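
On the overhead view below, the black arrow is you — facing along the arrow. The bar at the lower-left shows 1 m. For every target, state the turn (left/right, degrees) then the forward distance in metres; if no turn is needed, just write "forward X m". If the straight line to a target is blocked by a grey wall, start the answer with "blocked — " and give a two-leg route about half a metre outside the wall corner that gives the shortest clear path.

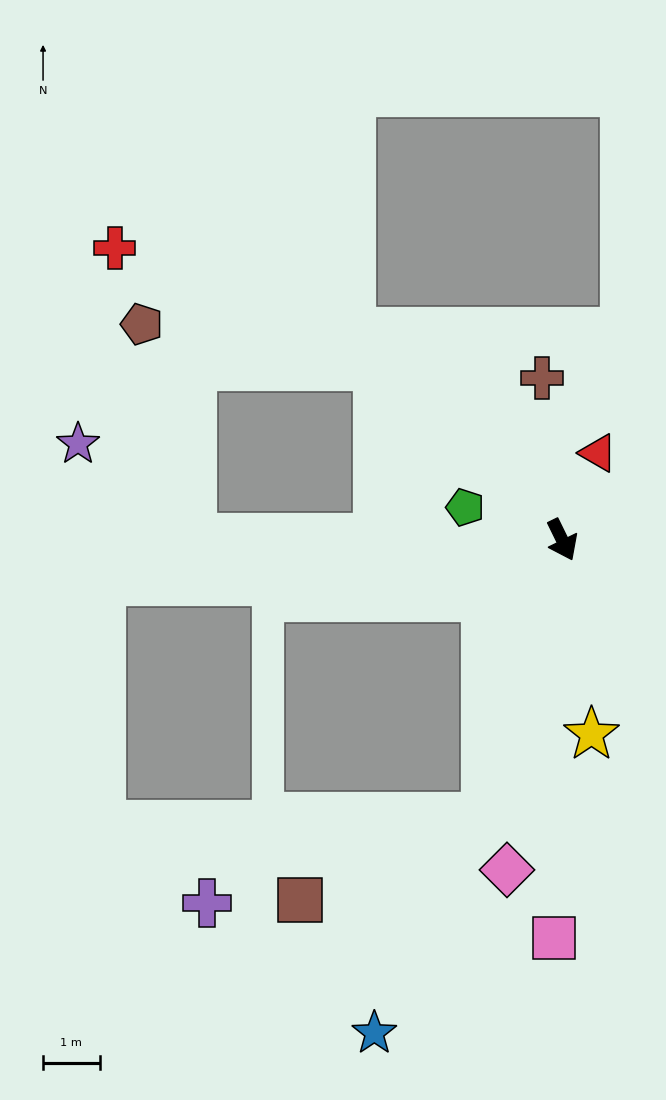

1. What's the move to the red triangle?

turn left 131°, forward 1.7 m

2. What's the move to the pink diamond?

turn right 36°, forward 5.9 m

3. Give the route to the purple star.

blocked — turn right 116°, forward 6.5 m, then turn right 39°, forward 2.6 m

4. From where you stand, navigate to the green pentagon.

turn right 135°, forward 1.8 m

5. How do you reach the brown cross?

turn left 161°, forward 2.9 m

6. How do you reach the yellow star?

turn right 17°, forward 3.5 m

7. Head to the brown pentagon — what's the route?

blocked — turn right 159°, forward 4.5 m, then turn left 33°, forward 4.2 m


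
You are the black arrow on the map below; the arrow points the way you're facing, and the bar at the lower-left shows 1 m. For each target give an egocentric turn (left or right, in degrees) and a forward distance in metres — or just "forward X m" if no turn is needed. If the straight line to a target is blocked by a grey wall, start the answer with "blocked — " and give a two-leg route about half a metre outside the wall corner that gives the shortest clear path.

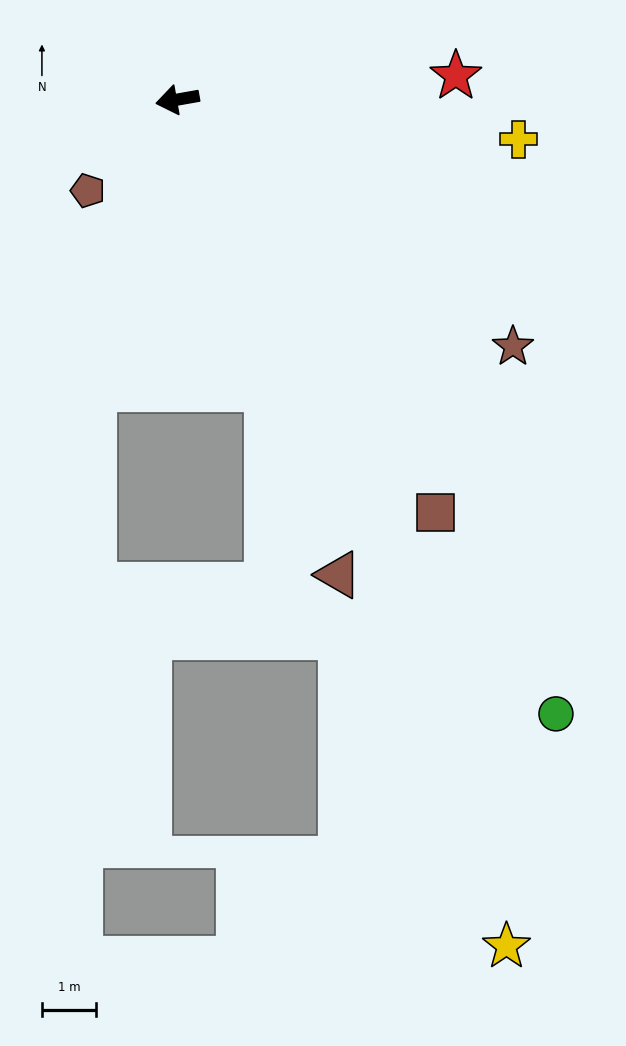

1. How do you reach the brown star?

turn left 134°, forward 7.7 m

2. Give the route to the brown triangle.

turn left 99°, forward 9.2 m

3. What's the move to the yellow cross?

turn left 163°, forward 6.3 m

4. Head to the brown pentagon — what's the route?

turn left 35°, forward 2.4 m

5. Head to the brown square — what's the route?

turn left 112°, forward 9.0 m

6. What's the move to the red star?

turn left 175°, forward 5.1 m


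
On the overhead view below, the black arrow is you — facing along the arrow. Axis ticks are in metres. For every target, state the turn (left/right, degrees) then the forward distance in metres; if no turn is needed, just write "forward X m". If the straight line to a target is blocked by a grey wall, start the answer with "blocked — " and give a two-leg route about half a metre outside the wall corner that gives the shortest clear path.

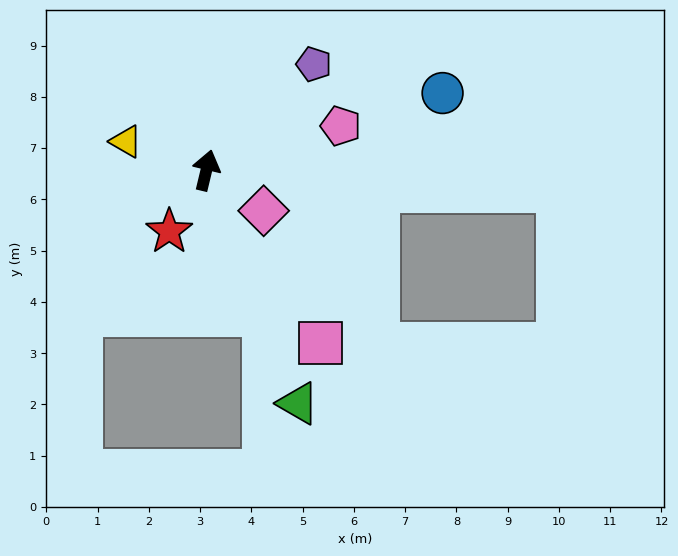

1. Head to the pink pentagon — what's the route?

turn right 58°, forward 2.8 m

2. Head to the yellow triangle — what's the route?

turn left 84°, forward 1.7 m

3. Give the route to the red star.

turn left 162°, forward 1.4 m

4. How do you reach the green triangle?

turn right 145°, forward 4.9 m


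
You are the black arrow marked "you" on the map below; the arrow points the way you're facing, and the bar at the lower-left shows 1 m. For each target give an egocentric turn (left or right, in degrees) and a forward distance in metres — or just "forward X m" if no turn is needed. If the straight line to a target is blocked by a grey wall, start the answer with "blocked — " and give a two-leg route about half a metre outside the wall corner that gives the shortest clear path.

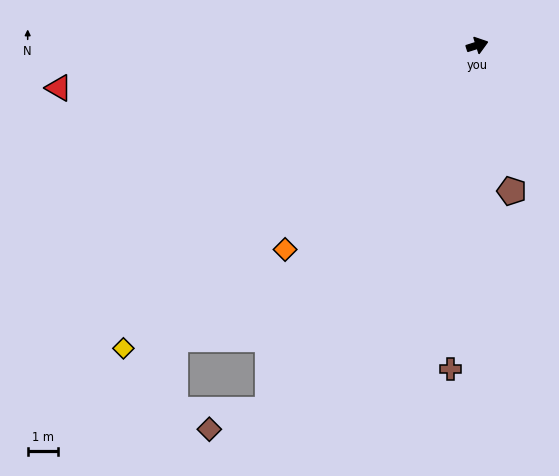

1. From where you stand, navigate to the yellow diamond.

turn right 157°, forward 15.1 m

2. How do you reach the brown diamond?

blocked — turn right 137°, forward 13.7 m, then turn right 42°, forward 2.0 m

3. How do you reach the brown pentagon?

turn right 94°, forward 4.9 m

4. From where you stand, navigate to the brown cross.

turn right 112°, forward 10.5 m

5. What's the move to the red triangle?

turn left 168°, forward 13.7 m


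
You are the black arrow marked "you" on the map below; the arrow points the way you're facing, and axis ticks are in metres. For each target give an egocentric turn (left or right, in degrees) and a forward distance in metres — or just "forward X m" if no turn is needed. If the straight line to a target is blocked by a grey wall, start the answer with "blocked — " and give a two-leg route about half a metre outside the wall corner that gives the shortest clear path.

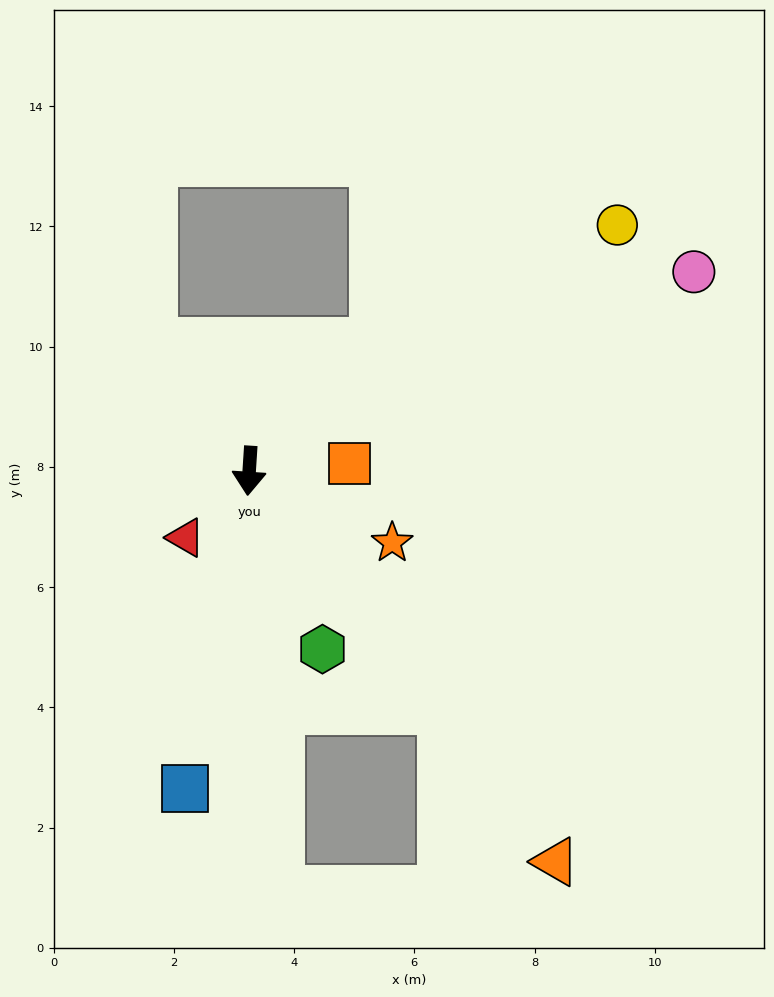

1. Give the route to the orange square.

turn left 98°, forward 1.7 m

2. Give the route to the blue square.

turn right 8°, forward 5.4 m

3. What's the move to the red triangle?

turn right 40°, forward 1.5 m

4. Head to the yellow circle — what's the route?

turn left 127°, forward 7.4 m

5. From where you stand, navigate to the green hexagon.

turn left 26°, forward 3.2 m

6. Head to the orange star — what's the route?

turn left 67°, forward 2.7 m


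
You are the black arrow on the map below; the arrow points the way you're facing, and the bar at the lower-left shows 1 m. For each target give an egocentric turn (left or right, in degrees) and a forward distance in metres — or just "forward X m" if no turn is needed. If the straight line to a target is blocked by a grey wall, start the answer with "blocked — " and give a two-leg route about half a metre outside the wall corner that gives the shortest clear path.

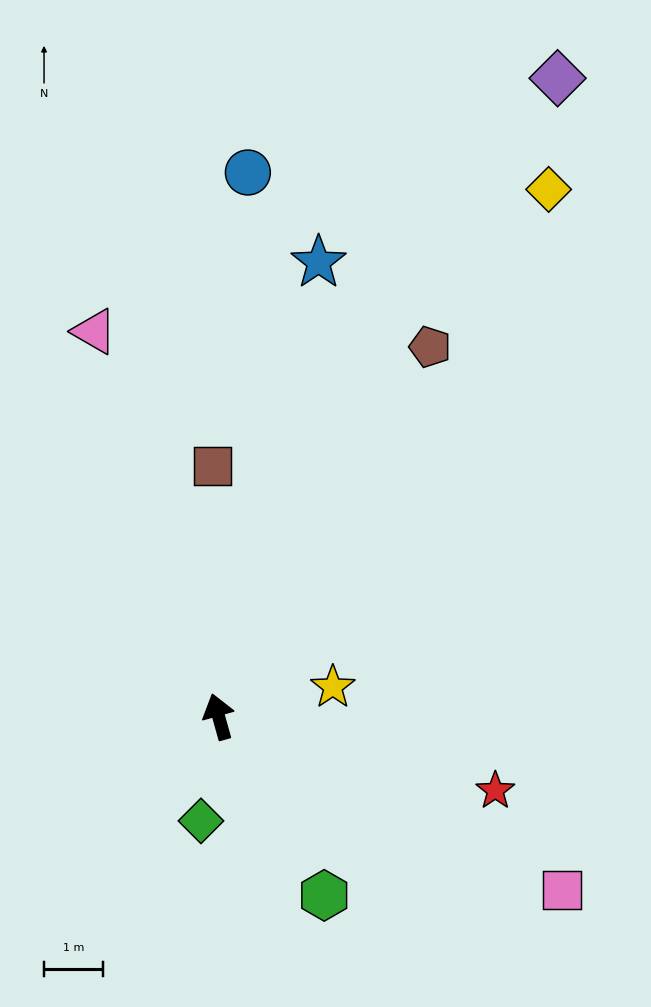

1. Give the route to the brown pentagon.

turn right 45°, forward 7.3 m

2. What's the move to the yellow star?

turn right 91°, forward 2.0 m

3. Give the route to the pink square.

turn right 132°, forward 6.6 m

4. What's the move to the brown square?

turn right 14°, forward 4.3 m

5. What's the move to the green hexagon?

turn right 165°, forward 3.5 m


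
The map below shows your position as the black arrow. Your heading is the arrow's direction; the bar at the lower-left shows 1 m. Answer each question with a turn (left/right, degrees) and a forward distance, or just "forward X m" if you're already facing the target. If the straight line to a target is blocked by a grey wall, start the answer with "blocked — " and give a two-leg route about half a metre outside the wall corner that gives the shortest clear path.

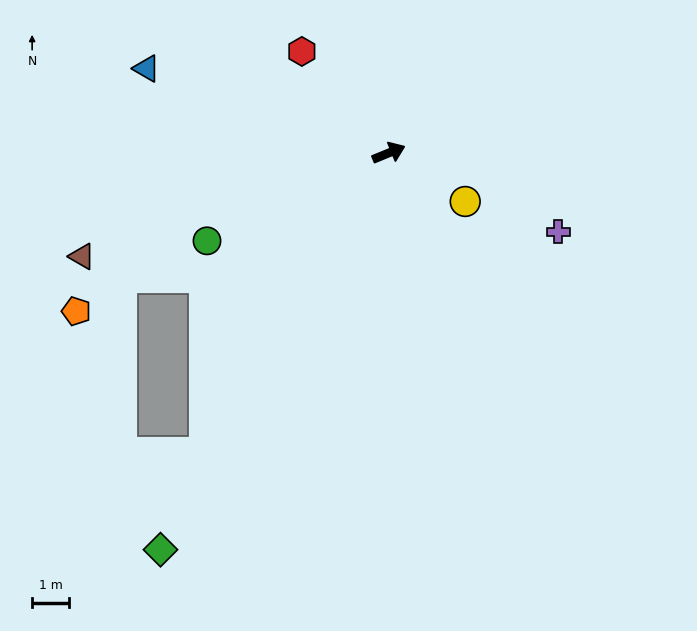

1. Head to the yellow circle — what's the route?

turn right 55°, forward 2.4 m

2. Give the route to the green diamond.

turn right 142°, forward 12.4 m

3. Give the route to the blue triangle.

turn left 138°, forward 6.9 m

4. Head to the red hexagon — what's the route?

turn left 108°, forward 3.6 m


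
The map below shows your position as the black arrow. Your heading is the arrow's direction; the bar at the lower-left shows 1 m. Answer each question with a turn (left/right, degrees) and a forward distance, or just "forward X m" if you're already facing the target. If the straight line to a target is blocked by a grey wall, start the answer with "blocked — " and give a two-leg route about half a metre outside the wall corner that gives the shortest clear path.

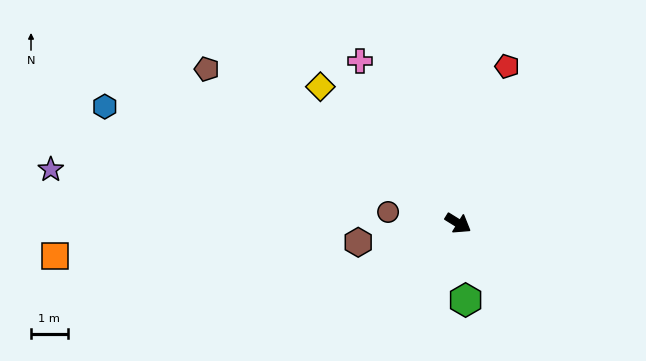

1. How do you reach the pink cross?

turn left 153°, forward 5.2 m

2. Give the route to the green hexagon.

turn right 53°, forward 2.1 m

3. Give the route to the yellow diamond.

turn left 167°, forward 5.3 m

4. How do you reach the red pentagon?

turn left 104°, forward 4.5 m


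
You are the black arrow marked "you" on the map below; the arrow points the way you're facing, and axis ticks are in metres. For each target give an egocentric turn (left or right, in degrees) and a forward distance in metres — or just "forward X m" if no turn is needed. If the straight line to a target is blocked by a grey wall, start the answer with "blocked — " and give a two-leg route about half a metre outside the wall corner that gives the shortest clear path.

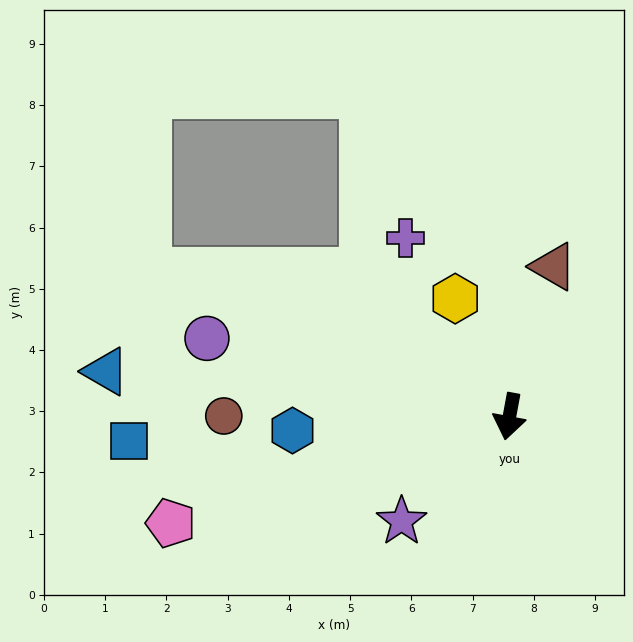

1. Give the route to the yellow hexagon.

turn right 145°, forward 2.1 m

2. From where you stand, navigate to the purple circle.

turn right 94°, forward 5.1 m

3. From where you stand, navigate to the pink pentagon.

turn right 62°, forward 5.8 m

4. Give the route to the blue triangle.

turn right 86°, forward 6.6 m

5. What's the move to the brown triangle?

turn left 174°, forward 2.6 m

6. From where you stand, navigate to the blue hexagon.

turn right 76°, forward 3.6 m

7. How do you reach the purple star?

turn right 35°, forward 2.5 m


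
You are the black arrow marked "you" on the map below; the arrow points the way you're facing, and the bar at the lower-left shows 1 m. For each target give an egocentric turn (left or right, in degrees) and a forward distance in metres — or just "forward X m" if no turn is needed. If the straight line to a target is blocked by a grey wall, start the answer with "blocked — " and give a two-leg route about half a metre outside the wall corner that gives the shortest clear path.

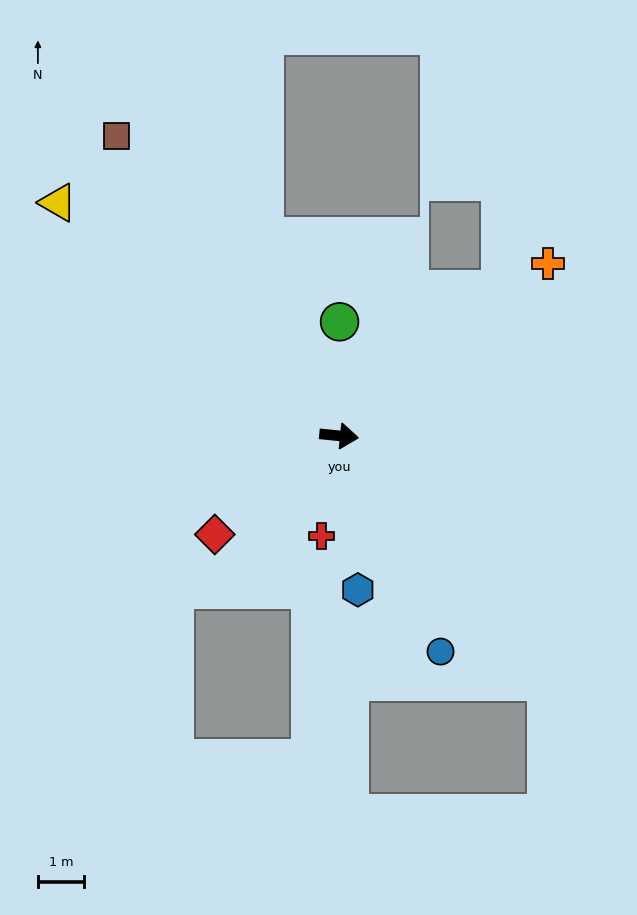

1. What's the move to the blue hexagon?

turn right 77°, forward 3.4 m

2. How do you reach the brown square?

turn left 132°, forward 8.1 m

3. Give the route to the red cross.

turn right 94°, forward 2.2 m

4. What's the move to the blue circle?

turn right 59°, forward 5.2 m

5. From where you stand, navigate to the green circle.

turn left 96°, forward 2.5 m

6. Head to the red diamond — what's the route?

turn right 136°, forward 3.4 m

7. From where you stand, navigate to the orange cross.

turn left 45°, forward 5.9 m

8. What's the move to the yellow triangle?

turn left 146°, forward 7.9 m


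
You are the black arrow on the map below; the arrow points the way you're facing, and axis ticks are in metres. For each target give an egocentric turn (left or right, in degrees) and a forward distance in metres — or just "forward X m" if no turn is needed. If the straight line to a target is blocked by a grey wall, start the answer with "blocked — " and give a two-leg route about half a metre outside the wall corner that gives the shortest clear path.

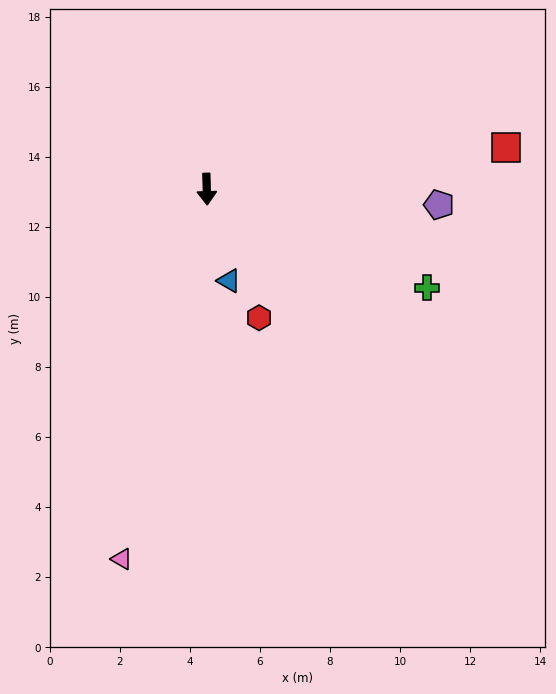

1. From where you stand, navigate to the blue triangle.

turn left 12°, forward 2.7 m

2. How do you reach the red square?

turn left 96°, forward 8.6 m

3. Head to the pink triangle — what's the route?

turn right 15°, forward 10.8 m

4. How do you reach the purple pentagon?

turn left 84°, forward 6.6 m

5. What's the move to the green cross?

turn left 64°, forward 6.9 m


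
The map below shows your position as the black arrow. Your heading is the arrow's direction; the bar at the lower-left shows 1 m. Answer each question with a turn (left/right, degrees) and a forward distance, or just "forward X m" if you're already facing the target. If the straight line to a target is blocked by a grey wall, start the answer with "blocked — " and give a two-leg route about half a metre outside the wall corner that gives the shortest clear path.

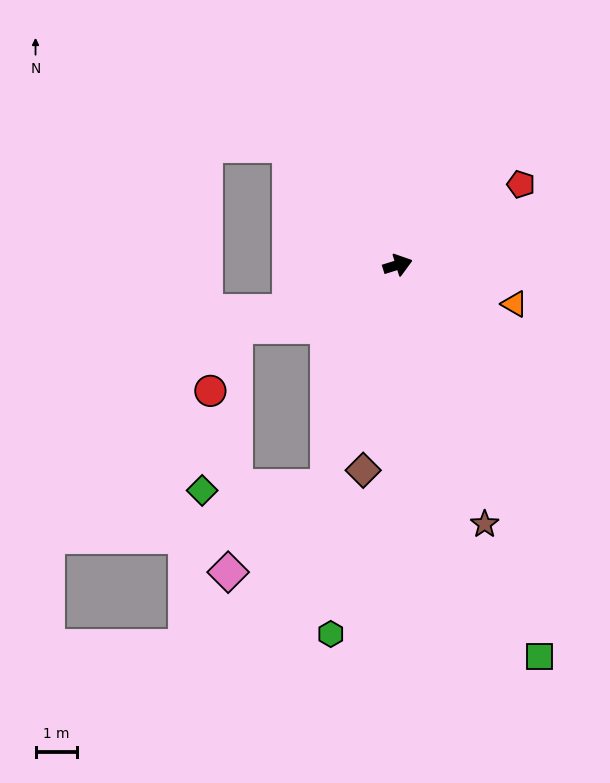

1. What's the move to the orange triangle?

turn right 36°, forward 3.0 m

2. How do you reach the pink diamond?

blocked — turn right 125°, forward 5.6 m, then turn right 31°, forward 3.2 m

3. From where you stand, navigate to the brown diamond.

turn right 117°, forward 5.1 m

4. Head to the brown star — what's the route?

turn right 89°, forward 6.7 m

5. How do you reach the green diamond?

blocked — turn right 125°, forward 5.6 m, then turn right 70°, forward 3.1 m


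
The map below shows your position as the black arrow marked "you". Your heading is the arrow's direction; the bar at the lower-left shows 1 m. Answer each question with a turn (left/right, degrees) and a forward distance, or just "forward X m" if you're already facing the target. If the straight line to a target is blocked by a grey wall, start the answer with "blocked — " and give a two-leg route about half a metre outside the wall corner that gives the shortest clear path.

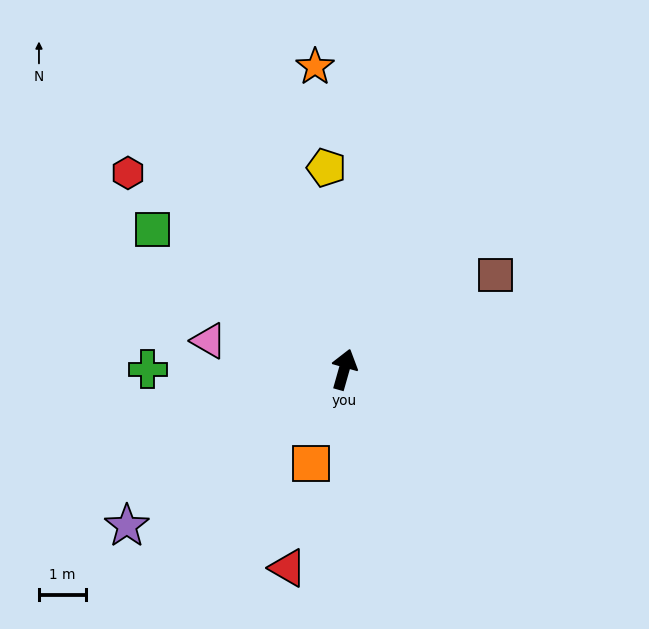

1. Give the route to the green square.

turn left 70°, forward 5.1 m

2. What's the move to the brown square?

turn right 42°, forward 3.8 m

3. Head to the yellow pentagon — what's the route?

turn left 21°, forward 4.3 m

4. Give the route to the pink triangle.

turn left 94°, forward 3.0 m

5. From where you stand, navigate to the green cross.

turn left 106°, forward 4.2 m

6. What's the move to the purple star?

turn left 142°, forward 5.7 m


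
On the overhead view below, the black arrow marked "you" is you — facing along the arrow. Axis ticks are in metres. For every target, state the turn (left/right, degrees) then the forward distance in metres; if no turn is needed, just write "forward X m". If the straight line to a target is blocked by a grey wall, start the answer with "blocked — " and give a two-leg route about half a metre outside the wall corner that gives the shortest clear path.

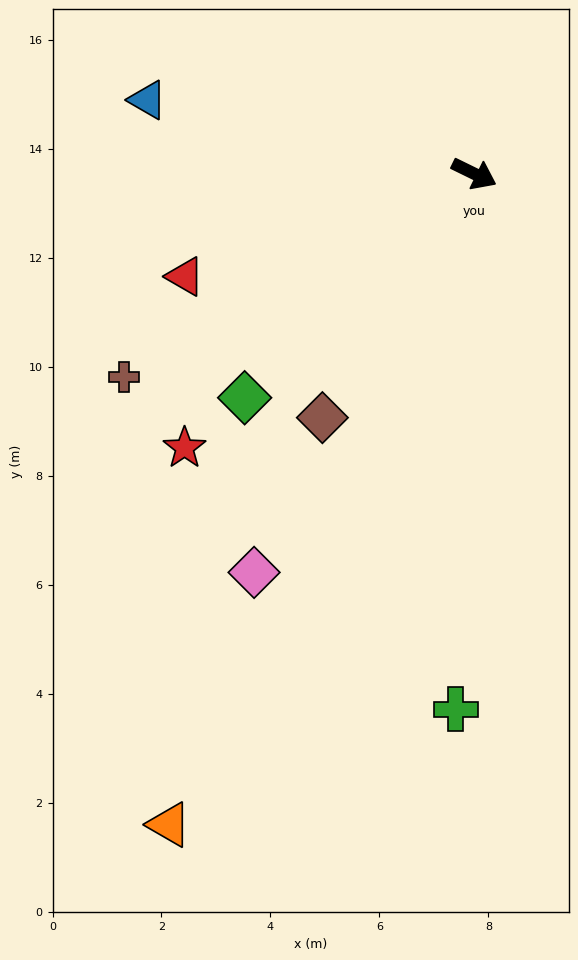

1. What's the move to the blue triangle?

turn right 167°, forward 6.1 m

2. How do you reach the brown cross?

turn right 124°, forward 7.4 m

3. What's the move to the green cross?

turn right 66°, forward 9.8 m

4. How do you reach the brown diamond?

turn right 96°, forward 5.3 m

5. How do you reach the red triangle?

turn right 134°, forward 5.6 m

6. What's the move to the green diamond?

turn right 110°, forward 5.9 m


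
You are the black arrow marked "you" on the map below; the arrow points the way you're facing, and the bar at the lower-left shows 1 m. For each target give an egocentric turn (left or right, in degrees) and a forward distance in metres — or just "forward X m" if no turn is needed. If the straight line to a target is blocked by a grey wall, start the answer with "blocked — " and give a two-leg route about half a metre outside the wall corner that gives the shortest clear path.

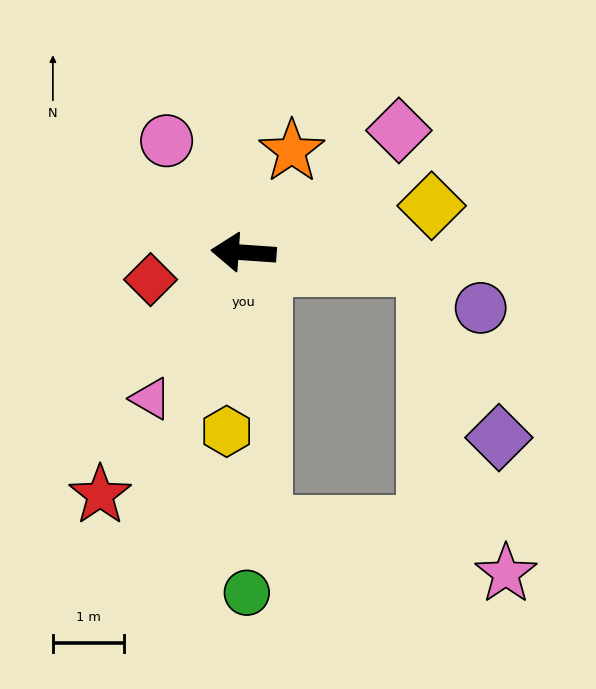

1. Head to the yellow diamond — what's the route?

turn right 162°, forward 2.7 m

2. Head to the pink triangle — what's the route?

turn left 62°, forward 2.4 m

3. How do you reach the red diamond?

turn left 20°, forward 1.4 m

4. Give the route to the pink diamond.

turn right 138°, forward 2.8 m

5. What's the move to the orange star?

turn right 112°, forward 1.6 m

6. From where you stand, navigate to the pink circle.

turn right 52°, forward 1.9 m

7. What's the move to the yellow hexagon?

turn left 89°, forward 2.5 m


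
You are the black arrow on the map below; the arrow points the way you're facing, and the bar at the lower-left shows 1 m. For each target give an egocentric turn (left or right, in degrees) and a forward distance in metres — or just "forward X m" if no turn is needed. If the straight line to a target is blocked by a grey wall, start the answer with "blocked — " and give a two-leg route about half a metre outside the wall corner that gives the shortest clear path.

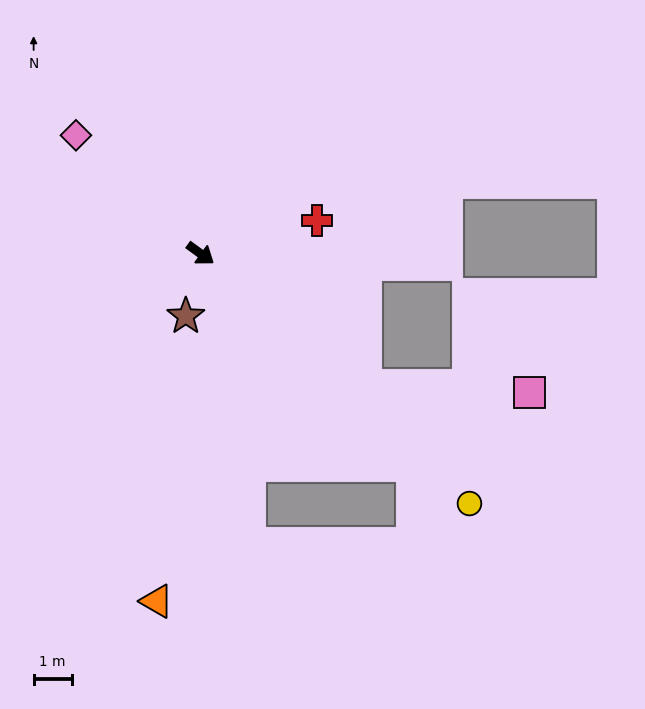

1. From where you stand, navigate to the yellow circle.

turn right 7°, forward 9.7 m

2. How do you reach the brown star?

turn right 67°, forward 1.7 m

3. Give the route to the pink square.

blocked — turn right 3°, forward 5.6 m, then turn left 36°, forward 4.3 m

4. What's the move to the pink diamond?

turn left 172°, forward 4.5 m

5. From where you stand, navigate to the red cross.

turn left 52°, forward 3.2 m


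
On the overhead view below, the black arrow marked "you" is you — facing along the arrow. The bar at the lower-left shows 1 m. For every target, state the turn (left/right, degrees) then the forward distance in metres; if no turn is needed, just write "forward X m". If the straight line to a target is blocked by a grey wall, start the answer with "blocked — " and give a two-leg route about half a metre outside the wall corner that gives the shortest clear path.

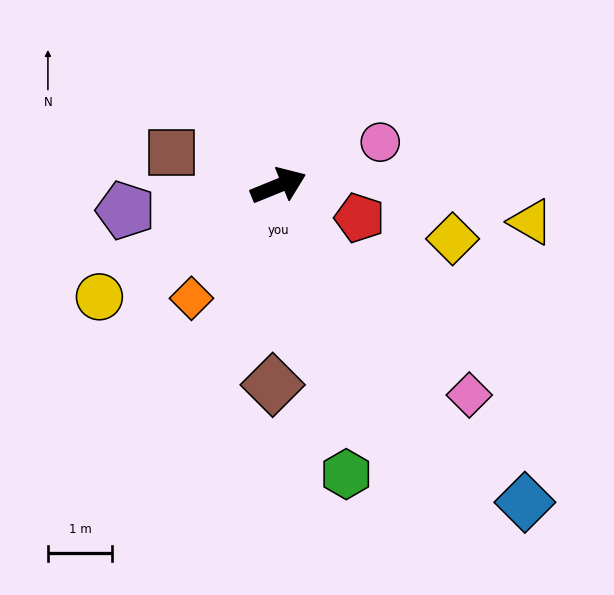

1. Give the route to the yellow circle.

turn right 170°, forward 3.3 m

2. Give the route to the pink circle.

forward 1.7 m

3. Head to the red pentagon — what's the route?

turn right 44°, forward 1.4 m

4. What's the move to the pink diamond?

turn right 70°, forward 4.4 m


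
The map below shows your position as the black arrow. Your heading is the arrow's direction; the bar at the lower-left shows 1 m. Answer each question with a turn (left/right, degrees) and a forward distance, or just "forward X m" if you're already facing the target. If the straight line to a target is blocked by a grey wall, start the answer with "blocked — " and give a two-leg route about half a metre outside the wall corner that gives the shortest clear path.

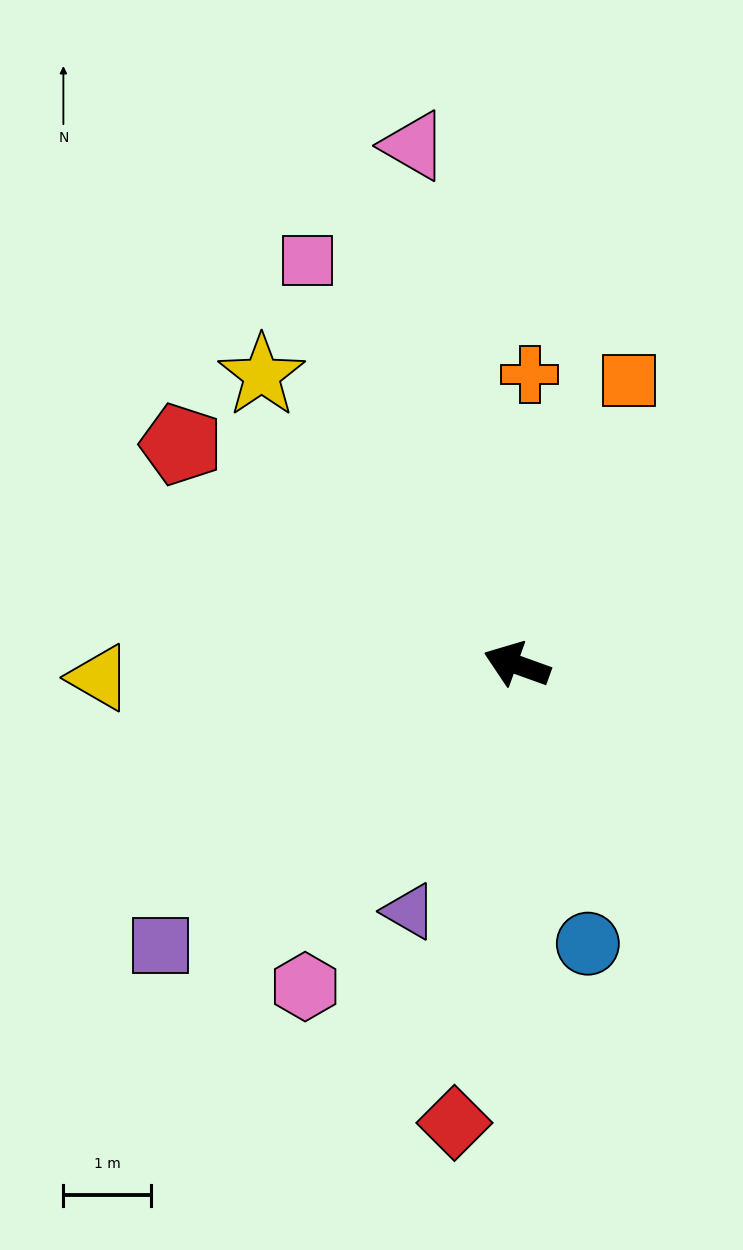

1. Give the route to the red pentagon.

turn right 13°, forward 4.6 m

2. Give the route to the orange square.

turn right 92°, forward 3.5 m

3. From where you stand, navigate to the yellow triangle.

turn left 22°, forward 4.8 m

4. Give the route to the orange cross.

turn right 73°, forward 3.3 m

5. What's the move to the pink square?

turn right 43°, forward 5.2 m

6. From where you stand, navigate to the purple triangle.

turn left 86°, forward 3.1 m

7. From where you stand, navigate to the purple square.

turn left 58°, forward 5.2 m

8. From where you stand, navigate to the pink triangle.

turn right 59°, forward 6.1 m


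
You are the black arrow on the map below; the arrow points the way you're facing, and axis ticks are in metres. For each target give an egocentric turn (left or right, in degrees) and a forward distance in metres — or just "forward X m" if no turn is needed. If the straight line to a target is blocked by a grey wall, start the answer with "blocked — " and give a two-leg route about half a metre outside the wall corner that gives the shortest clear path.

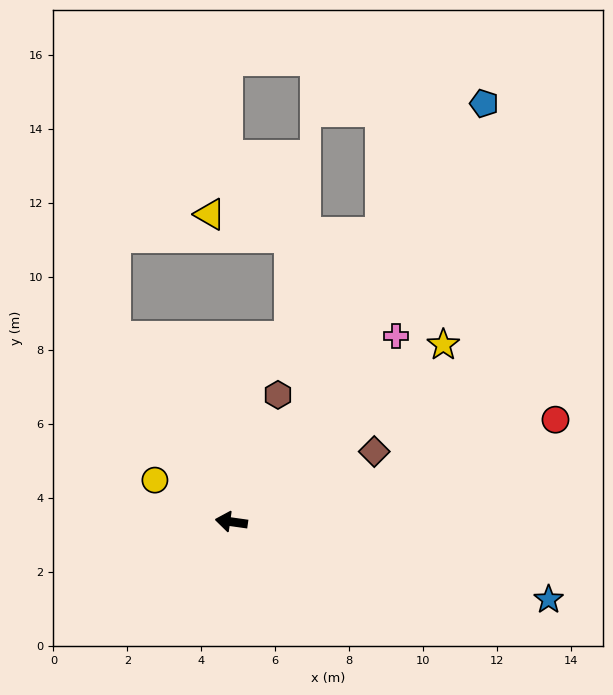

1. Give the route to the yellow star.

turn right 132°, forward 7.5 m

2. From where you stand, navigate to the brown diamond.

turn right 146°, forward 4.3 m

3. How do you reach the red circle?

turn right 154°, forward 9.2 m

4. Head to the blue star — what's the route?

turn left 174°, forward 8.8 m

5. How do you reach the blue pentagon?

turn right 113°, forward 13.2 m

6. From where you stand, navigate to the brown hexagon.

turn right 102°, forward 3.7 m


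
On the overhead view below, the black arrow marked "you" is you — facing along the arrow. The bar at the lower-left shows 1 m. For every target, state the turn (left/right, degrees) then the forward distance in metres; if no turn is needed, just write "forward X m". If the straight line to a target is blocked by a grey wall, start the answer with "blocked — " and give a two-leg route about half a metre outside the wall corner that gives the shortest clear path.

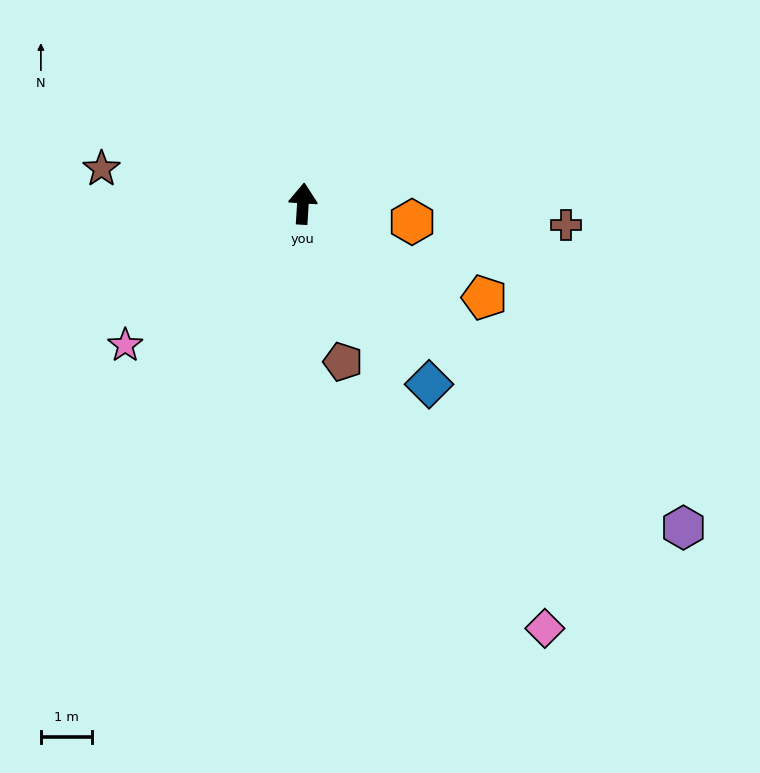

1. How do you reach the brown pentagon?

turn right 162°, forward 3.2 m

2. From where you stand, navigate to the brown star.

turn left 84°, forward 4.0 m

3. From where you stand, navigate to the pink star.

turn left 132°, forward 4.5 m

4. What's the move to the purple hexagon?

turn right 127°, forward 9.8 m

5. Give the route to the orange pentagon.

turn right 114°, forward 4.0 m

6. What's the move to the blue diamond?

turn right 141°, forward 4.3 m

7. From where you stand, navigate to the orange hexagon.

turn right 96°, forward 2.2 m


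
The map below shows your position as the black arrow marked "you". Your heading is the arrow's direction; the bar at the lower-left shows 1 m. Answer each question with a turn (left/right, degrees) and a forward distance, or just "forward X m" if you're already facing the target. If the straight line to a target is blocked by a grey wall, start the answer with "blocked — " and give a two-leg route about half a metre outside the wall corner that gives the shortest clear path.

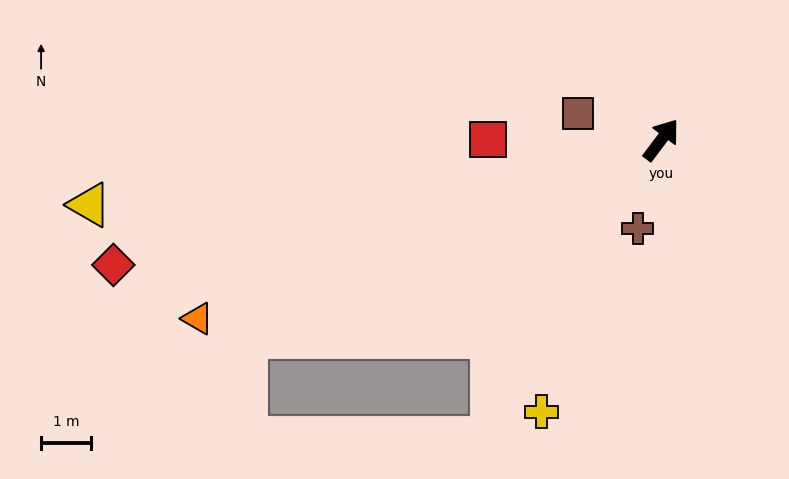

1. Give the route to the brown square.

turn left 110°, forward 1.7 m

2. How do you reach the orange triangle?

turn left 148°, forward 9.9 m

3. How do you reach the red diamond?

turn left 140°, forward 11.2 m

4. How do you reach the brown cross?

turn right 158°, forward 1.8 m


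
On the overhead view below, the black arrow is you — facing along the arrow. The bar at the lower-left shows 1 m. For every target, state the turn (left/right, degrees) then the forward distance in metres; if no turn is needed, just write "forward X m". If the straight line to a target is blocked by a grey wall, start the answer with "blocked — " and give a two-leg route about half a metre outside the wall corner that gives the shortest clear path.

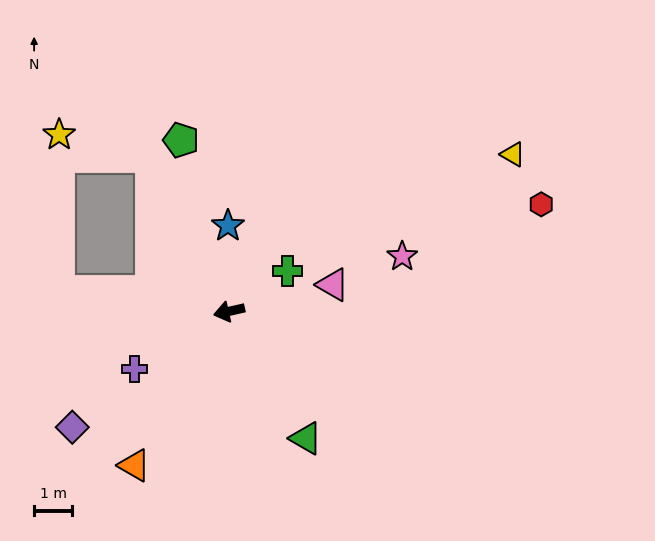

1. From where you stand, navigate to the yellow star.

blocked — turn right 76°, forward 4.5 m, then turn left 49°, forward 2.5 m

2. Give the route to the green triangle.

turn left 108°, forward 3.9 m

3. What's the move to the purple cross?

turn left 18°, forward 2.9 m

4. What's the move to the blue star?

turn right 102°, forward 2.2 m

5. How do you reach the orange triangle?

turn left 46°, forward 4.7 m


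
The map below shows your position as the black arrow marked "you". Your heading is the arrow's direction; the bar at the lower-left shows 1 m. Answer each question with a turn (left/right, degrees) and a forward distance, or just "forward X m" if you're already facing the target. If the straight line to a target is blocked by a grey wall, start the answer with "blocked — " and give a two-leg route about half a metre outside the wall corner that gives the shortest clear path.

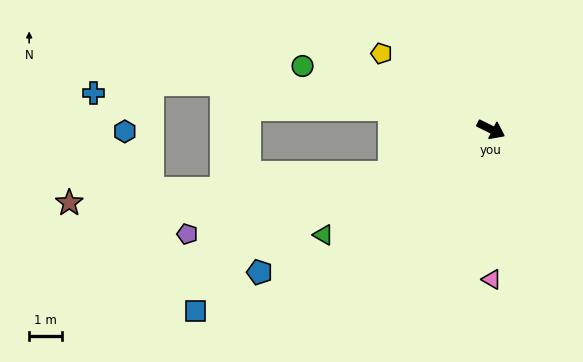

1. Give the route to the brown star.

blocked — turn right 129°, forward 3.3 m, then turn right 20°, forward 9.9 m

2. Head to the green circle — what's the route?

turn right 172°, forward 6.1 m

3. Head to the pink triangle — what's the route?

turn right 63°, forward 4.6 m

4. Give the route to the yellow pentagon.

turn left 172°, forward 4.1 m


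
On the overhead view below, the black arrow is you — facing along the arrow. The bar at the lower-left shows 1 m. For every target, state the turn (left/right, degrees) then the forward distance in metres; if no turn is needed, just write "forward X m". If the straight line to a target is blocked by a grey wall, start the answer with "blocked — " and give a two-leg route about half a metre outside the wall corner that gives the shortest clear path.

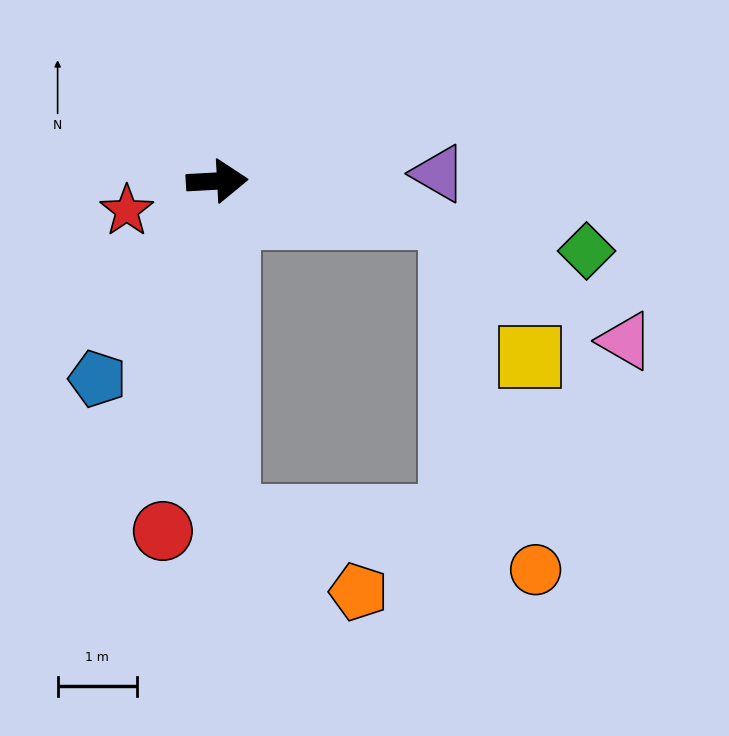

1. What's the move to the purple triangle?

forward 2.8 m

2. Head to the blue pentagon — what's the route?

turn right 124°, forward 2.9 m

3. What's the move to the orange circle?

blocked — turn right 92°, forward 4.3 m, then turn left 80°, forward 3.9 m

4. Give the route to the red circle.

turn right 102°, forward 4.5 m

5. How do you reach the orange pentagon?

blocked — turn right 92°, forward 4.3 m, then turn left 60°, forward 1.9 m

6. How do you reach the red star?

turn right 165°, forward 1.2 m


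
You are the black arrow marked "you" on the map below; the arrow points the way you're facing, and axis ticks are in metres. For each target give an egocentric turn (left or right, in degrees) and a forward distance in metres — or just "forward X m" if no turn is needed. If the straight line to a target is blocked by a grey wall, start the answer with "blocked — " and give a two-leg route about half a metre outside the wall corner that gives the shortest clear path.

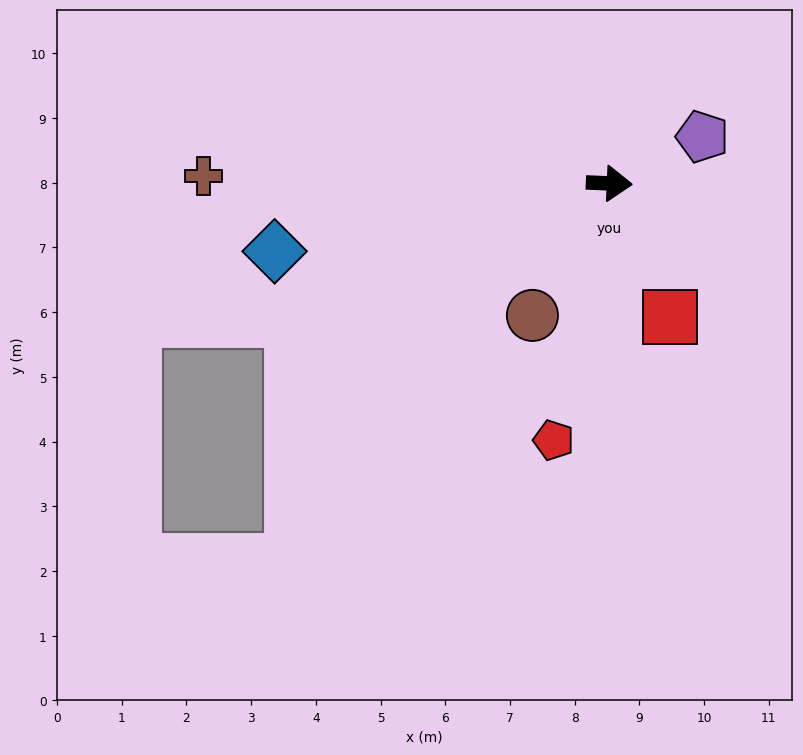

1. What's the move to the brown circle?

turn right 118°, forward 2.4 m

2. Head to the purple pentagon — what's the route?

turn left 29°, forward 1.6 m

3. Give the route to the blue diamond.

turn right 166°, forward 5.3 m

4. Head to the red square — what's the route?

turn right 63°, forward 2.3 m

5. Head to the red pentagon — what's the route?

turn right 100°, forward 4.1 m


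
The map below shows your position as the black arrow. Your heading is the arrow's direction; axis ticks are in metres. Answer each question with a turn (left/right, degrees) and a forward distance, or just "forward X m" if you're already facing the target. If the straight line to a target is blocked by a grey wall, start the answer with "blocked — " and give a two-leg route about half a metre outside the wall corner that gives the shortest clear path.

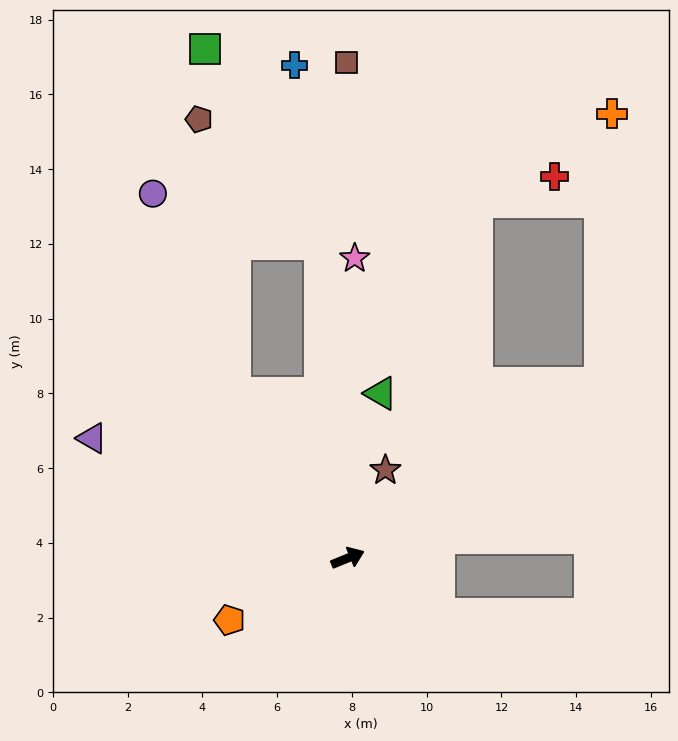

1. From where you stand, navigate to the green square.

blocked — turn left 73°, forward 8.4 m, then turn left 25°, forward 6.0 m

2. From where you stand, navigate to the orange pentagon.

turn right 175°, forward 3.6 m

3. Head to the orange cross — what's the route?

blocked — turn left 13°, forward 8.2 m, then turn left 52°, forward 7.2 m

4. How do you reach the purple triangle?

turn left 133°, forward 7.6 m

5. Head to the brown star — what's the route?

turn left 45°, forward 2.6 m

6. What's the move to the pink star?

turn left 66°, forward 8.0 m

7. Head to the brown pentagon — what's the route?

blocked — turn left 102°, forward 5.4 m, then turn right 27°, forward 7.4 m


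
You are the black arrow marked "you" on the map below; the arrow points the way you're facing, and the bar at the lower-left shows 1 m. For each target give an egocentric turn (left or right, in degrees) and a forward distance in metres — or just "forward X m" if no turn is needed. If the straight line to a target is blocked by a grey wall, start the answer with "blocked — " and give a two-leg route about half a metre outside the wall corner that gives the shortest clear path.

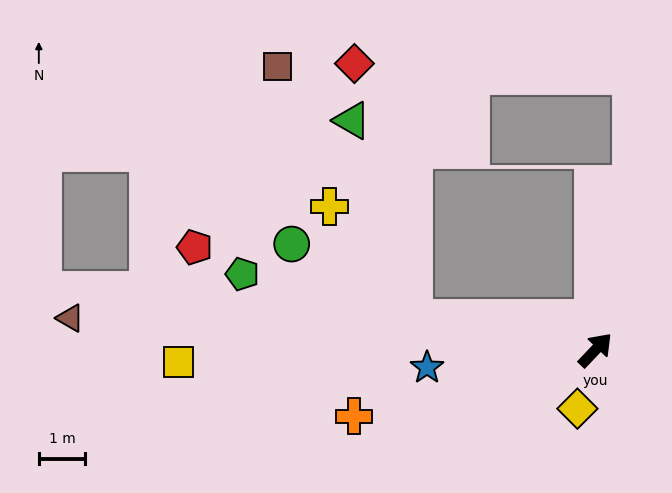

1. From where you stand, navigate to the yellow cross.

blocked — turn left 124°, forward 4.0 m, then turn right 44°, forward 3.0 m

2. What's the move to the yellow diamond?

turn right 154°, forward 1.3 m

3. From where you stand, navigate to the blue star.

turn left 139°, forward 3.7 m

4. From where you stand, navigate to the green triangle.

blocked — turn left 124°, forward 4.0 m, then turn right 63°, forward 4.5 m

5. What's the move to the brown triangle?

turn left 130°, forward 11.4 m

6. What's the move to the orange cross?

turn left 149°, forward 5.4 m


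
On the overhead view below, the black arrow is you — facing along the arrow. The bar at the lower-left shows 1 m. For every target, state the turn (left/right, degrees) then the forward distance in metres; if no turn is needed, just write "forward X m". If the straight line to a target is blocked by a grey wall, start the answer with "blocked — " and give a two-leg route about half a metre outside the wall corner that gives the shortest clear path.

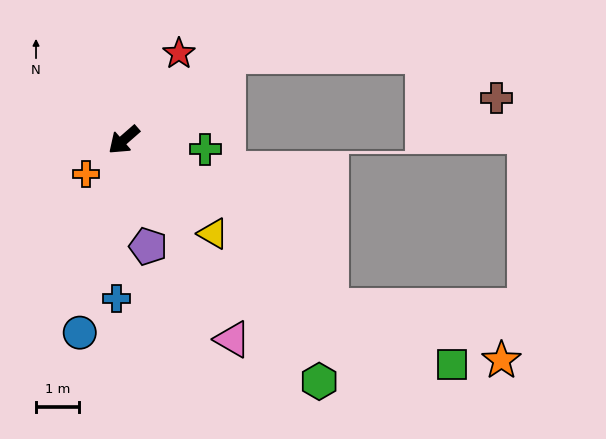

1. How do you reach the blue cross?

turn left 46°, forward 3.7 m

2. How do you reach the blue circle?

turn left 36°, forward 4.7 m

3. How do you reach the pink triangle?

turn left 77°, forward 5.3 m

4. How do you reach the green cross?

turn left 132°, forward 1.9 m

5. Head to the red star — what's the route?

turn right 164°, forward 2.4 m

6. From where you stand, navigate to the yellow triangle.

turn left 92°, forward 3.0 m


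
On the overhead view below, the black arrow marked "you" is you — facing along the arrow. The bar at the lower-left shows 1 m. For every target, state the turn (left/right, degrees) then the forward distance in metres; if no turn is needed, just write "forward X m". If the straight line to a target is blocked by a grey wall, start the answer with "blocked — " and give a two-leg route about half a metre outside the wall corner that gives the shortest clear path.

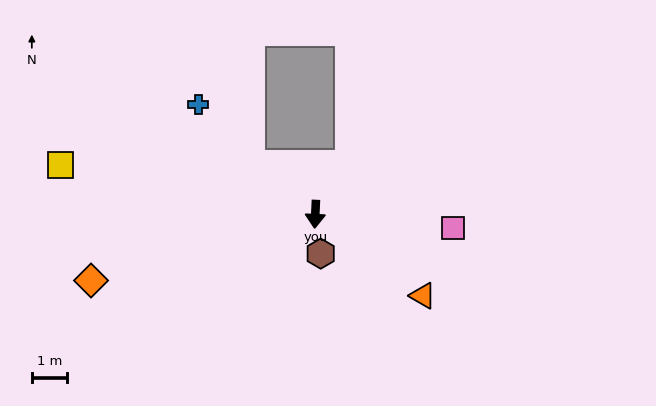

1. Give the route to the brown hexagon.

turn left 10°, forward 1.1 m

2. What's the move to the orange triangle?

turn left 55°, forward 3.8 m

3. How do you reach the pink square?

turn left 87°, forward 3.9 m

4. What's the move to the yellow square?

turn right 98°, forward 7.3 m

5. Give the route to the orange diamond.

turn right 71°, forward 6.6 m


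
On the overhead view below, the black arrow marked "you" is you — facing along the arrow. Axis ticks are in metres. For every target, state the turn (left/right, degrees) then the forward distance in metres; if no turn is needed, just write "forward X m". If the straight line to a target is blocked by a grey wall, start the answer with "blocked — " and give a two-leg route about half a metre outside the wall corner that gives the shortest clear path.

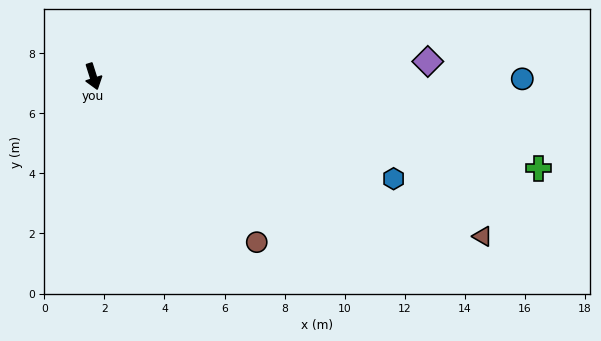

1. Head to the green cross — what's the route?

turn left 61°, forward 15.1 m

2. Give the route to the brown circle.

turn left 27°, forward 7.8 m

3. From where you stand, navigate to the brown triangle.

turn left 50°, forward 14.0 m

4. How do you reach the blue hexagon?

turn left 54°, forward 10.6 m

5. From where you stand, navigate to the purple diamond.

turn left 75°, forward 11.2 m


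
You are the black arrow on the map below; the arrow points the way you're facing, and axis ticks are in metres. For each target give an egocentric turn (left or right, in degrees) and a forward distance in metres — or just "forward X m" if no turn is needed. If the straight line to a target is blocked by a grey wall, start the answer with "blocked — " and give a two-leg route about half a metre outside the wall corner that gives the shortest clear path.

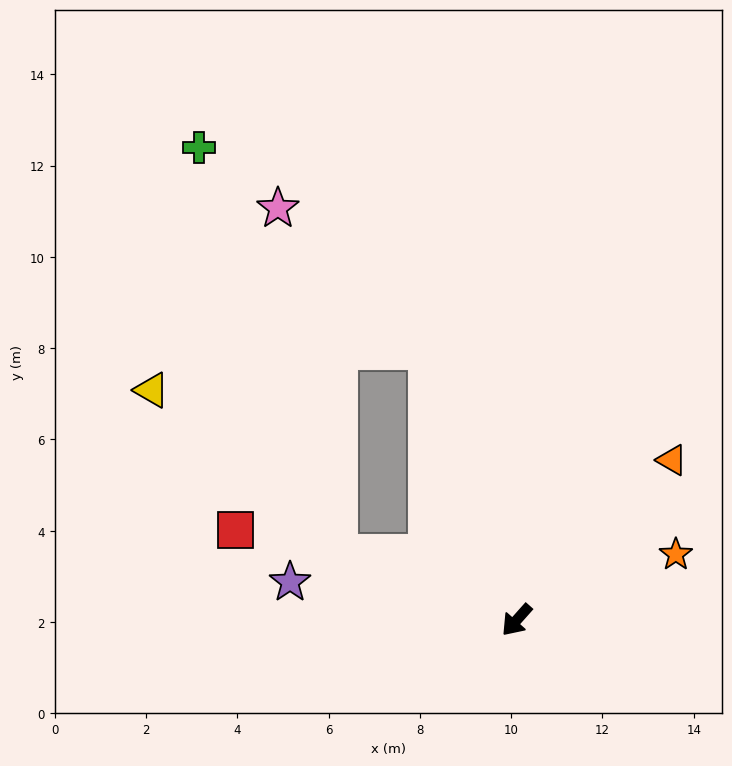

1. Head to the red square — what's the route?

turn right 66°, forward 6.5 m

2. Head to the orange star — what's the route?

turn left 154°, forward 3.8 m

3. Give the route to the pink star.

blocked — turn right 120°, forward 6.2 m, then turn left 28°, forward 4.5 m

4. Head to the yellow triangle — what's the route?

blocked — turn right 69°, forward 4.2 m, then turn right 21°, forward 5.4 m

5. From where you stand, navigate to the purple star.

turn right 58°, forward 5.0 m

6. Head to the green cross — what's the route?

blocked — turn right 69°, forward 4.2 m, then turn right 50°, forward 9.4 m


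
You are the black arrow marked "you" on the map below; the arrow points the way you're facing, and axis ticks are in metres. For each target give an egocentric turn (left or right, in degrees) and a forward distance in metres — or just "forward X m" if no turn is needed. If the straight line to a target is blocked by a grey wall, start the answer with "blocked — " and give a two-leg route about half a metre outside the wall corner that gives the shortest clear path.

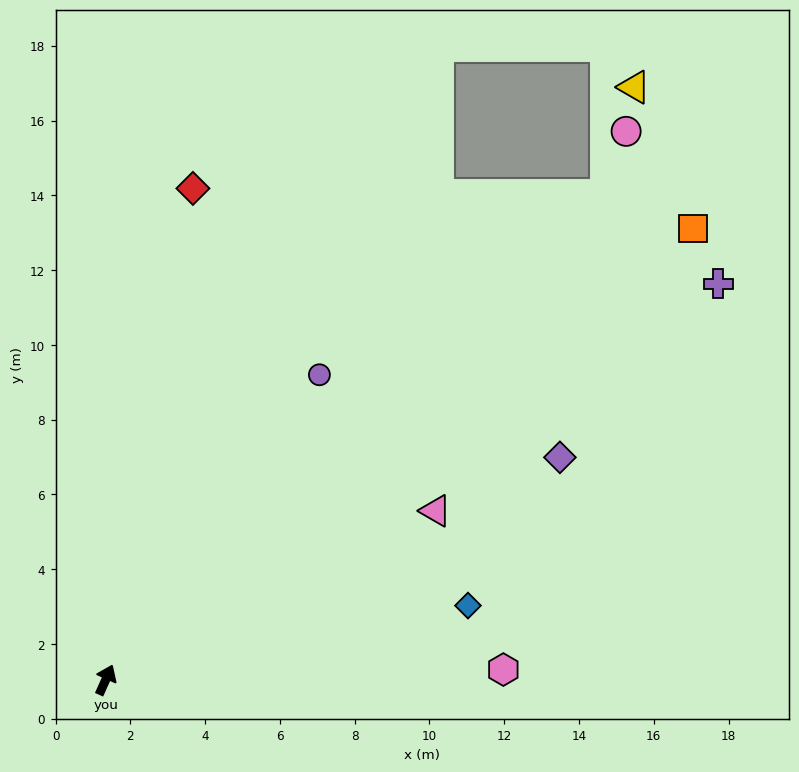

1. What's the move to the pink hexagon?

turn right 64°, forward 10.6 m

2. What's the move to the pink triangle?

turn right 39°, forward 9.9 m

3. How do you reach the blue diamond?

turn right 54°, forward 9.9 m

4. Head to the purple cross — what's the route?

turn right 33°, forward 19.5 m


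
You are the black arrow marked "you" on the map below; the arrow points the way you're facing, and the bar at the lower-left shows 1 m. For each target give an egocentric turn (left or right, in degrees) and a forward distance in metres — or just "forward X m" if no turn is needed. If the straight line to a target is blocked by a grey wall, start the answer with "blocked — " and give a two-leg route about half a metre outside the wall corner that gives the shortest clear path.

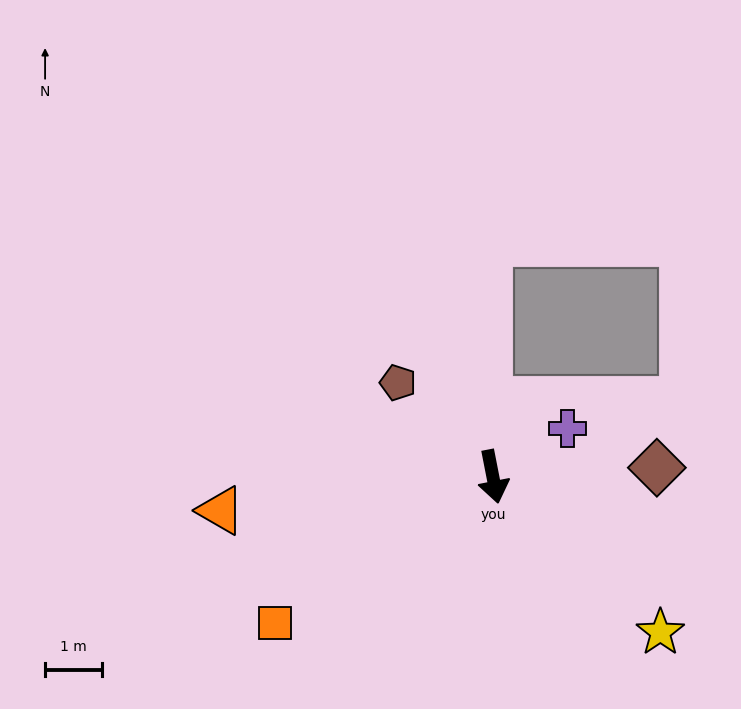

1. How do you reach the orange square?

turn right 67°, forward 4.6 m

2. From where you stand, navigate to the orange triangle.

turn right 94°, forward 4.8 m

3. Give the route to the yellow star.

turn left 36°, forward 4.0 m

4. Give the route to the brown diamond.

turn left 82°, forward 2.9 m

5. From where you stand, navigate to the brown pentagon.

turn right 146°, forward 2.4 m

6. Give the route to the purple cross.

turn left 112°, forward 1.6 m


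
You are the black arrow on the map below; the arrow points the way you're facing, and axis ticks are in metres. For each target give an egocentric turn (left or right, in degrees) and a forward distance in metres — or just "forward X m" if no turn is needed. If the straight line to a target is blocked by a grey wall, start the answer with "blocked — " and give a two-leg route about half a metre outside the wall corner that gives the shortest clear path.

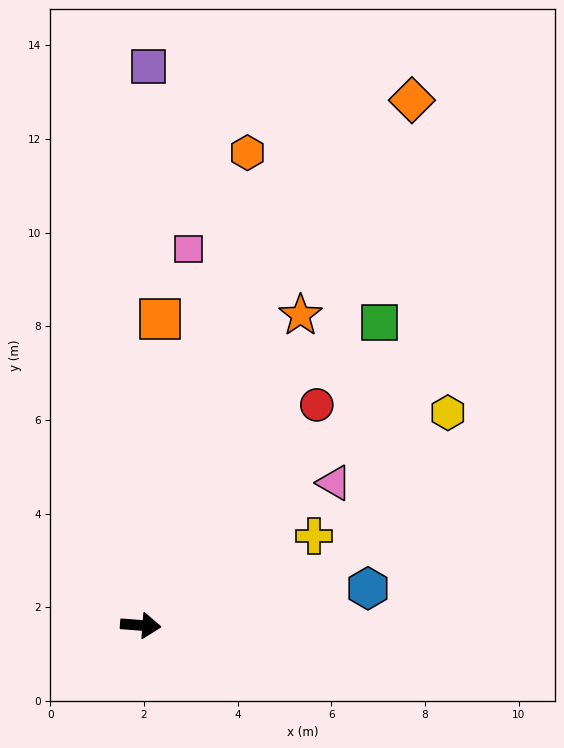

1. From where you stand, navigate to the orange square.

turn left 91°, forward 6.6 m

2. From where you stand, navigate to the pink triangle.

turn left 41°, forward 5.1 m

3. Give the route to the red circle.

turn left 56°, forward 6.0 m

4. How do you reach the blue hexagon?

turn left 14°, forward 4.9 m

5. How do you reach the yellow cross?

turn left 32°, forward 4.2 m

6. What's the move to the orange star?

turn left 67°, forward 7.4 m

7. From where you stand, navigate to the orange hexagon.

turn left 82°, forward 10.3 m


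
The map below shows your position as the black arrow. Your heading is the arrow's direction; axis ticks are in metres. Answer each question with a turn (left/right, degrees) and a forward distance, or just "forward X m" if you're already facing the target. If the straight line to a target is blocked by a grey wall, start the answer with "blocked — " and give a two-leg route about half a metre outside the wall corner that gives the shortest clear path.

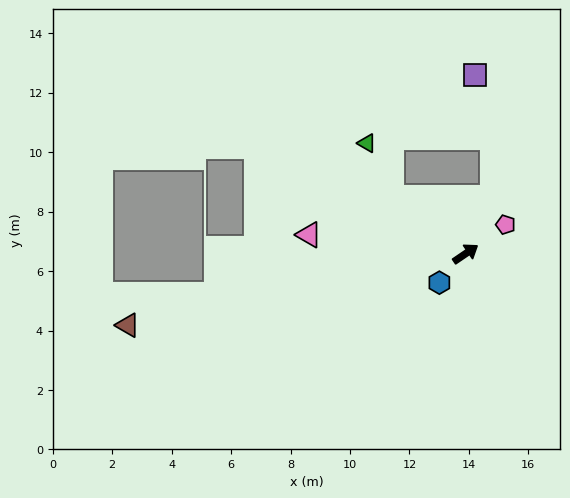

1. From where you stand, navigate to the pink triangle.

turn left 139°, forward 5.3 m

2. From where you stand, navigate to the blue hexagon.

turn right 166°, forward 1.3 m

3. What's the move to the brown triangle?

turn left 158°, forward 11.6 m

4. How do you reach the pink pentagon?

forward 1.7 m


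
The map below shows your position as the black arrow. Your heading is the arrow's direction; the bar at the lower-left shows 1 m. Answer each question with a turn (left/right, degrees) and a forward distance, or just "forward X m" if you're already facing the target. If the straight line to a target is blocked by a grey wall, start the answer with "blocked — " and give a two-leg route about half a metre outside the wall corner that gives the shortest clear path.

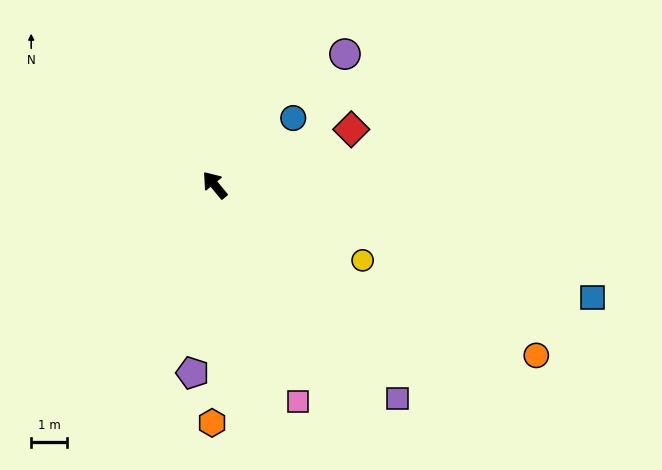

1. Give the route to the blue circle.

turn right 89°, forward 2.8 m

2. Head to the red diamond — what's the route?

turn right 107°, forward 4.1 m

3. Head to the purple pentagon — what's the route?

turn left 134°, forward 5.2 m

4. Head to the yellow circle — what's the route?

turn right 156°, forward 4.6 m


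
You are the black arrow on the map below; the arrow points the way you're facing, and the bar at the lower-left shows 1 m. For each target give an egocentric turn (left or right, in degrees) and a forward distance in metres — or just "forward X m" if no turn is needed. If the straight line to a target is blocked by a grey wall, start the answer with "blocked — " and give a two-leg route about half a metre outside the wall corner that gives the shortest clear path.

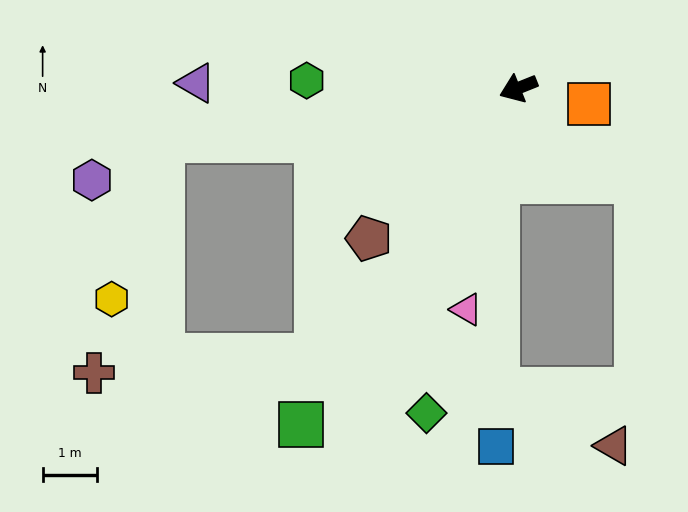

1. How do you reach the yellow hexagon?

blocked — turn right 14°, forward 6.6 m, then turn left 65°, forward 3.1 m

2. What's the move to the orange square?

turn left 145°, forward 1.3 m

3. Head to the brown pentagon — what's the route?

turn left 23°, forward 3.9 m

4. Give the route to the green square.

turn left 35°, forward 7.3 m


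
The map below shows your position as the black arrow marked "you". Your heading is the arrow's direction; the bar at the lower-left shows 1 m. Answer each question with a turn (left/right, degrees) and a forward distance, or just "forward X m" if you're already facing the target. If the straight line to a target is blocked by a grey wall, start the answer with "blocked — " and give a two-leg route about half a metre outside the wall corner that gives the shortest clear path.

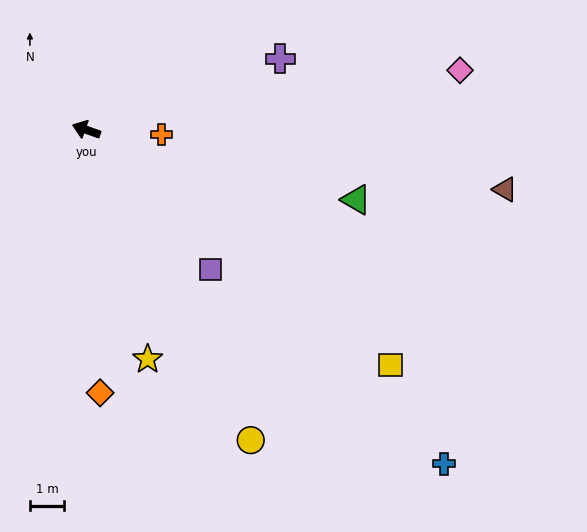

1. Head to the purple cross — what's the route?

turn right 140°, forward 6.0 m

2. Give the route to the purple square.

turn left 151°, forward 5.5 m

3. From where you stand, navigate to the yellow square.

turn left 162°, forward 11.3 m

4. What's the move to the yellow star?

turn left 124°, forward 7.0 m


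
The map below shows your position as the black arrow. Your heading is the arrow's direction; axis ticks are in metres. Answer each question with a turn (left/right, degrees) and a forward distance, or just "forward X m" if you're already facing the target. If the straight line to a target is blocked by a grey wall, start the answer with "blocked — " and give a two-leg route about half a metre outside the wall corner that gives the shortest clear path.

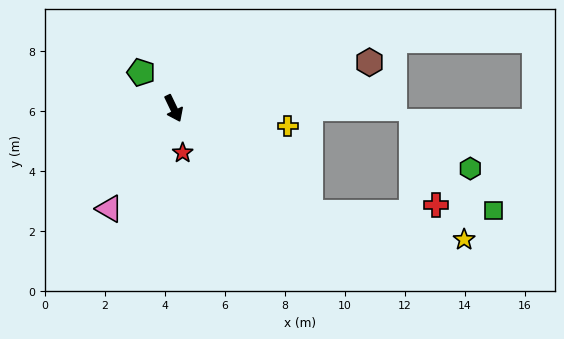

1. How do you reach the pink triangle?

turn right 58°, forward 4.0 m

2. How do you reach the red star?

turn right 14°, forward 1.5 m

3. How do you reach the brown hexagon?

turn left 78°, forward 6.7 m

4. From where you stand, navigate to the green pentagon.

turn right 164°, forward 1.6 m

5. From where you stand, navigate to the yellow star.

blocked — turn left 27°, forward 5.7 m, then turn left 27°, forward 5.2 m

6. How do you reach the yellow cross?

turn left 56°, forward 3.8 m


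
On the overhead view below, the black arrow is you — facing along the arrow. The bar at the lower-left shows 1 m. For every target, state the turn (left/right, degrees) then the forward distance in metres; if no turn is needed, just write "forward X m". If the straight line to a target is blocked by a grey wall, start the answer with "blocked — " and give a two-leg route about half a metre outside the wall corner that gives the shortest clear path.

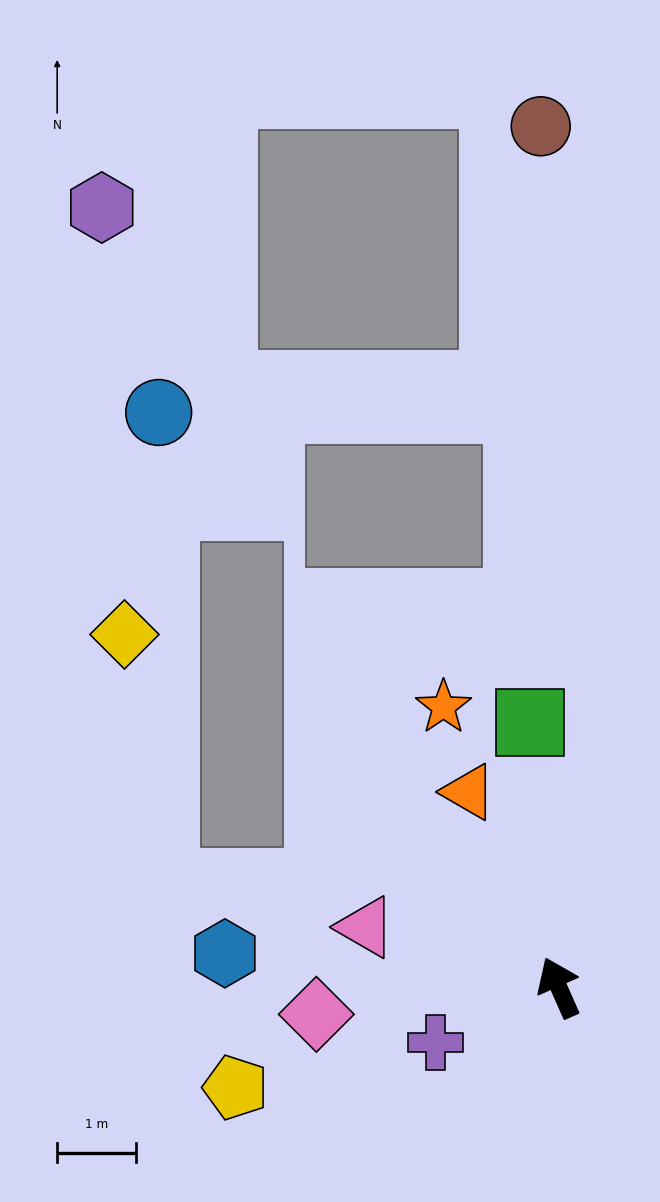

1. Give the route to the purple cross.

turn left 90°, forward 1.7 m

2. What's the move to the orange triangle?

forward 2.7 m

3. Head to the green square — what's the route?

turn right 18°, forward 3.4 m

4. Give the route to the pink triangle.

turn left 49°, forward 2.6 m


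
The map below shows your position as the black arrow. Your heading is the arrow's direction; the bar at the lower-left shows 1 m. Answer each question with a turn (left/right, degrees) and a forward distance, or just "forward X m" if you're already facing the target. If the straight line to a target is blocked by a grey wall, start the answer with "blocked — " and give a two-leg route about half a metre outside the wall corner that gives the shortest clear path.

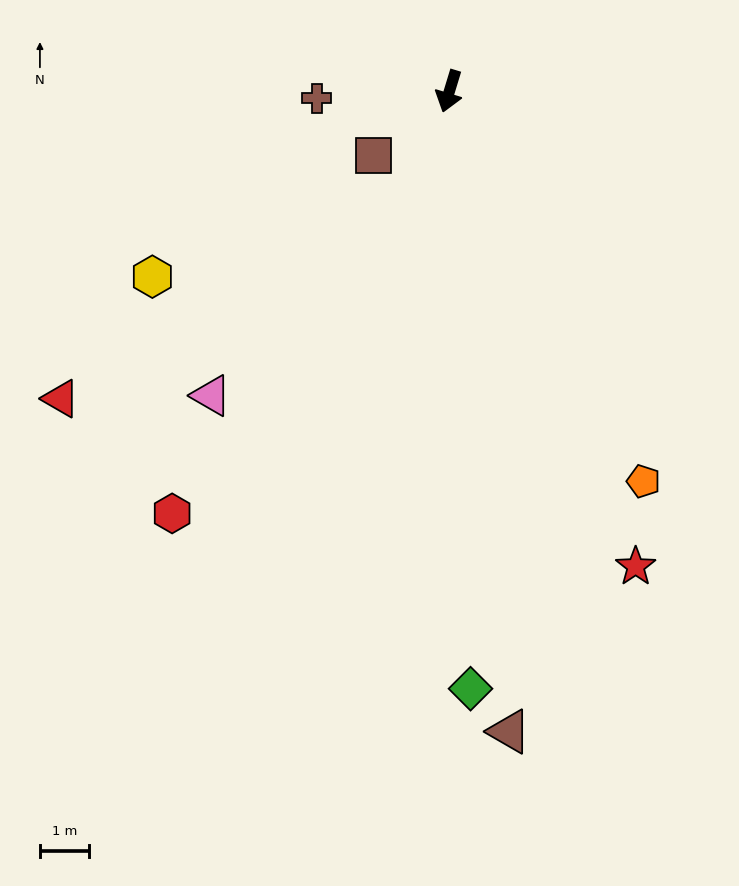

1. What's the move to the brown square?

turn right 33°, forward 2.0 m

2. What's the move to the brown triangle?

turn left 22°, forward 13.1 m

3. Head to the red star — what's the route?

turn left 38°, forward 10.4 m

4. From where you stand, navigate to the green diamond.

turn left 19°, forward 12.2 m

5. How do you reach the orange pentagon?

turn left 43°, forward 8.9 m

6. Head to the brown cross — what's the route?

turn right 70°, forward 2.7 m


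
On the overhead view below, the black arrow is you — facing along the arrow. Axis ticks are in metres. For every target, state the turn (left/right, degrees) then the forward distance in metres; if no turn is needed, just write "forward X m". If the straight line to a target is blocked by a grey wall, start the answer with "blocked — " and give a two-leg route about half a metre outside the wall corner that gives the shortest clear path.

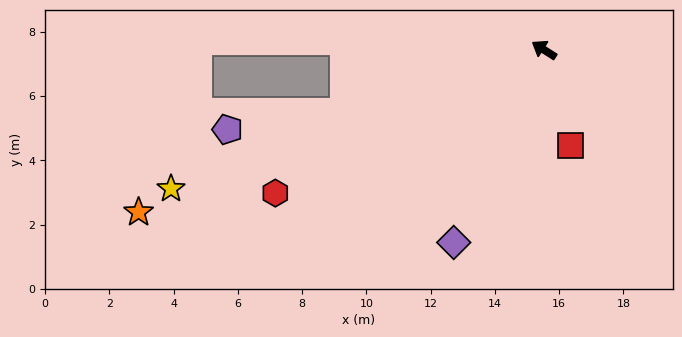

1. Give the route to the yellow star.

turn left 53°, forward 12.4 m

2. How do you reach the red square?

turn left 138°, forward 3.1 m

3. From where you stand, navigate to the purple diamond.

turn left 97°, forward 6.6 m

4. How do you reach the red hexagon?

turn left 61°, forward 9.5 m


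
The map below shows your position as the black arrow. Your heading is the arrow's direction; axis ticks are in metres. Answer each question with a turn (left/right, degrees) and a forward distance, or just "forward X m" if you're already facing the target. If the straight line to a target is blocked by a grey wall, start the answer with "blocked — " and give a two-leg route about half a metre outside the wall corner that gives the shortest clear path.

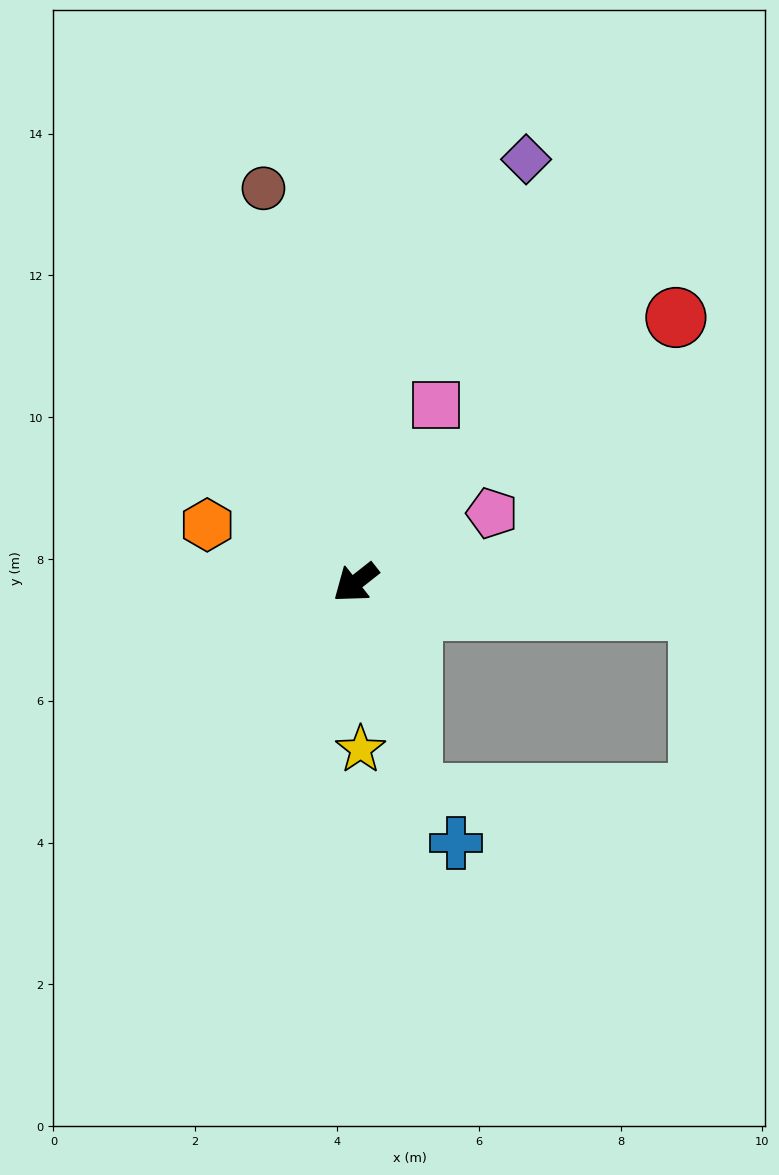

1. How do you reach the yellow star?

turn left 54°, forward 2.4 m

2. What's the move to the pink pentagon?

turn left 169°, forward 2.2 m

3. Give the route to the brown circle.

turn right 115°, forward 5.7 m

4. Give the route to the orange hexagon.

turn right 59°, forward 2.2 m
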